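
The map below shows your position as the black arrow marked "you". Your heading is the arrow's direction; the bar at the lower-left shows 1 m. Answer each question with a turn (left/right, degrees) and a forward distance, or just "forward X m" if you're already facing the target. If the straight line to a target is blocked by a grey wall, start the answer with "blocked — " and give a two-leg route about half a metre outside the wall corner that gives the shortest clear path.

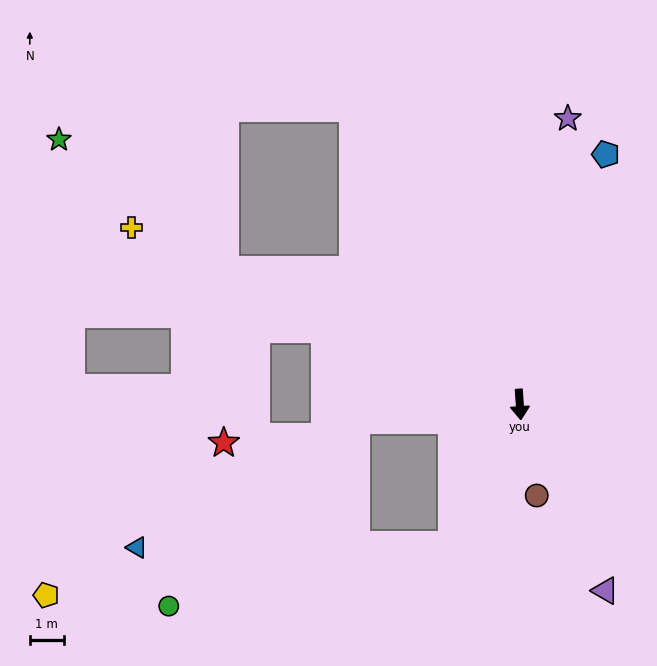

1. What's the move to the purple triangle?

turn left 21°, forward 6.0 m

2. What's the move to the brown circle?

turn left 7°, forward 2.7 m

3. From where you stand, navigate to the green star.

blocked — turn right 118°, forward 9.5 m, then turn right 14°, forward 6.2 m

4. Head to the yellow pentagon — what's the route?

blocked — turn right 29°, forward 4.6 m, then turn right 58°, forward 12.1 m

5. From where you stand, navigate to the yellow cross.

turn right 118°, forward 12.6 m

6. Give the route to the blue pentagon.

turn left 157°, forward 7.8 m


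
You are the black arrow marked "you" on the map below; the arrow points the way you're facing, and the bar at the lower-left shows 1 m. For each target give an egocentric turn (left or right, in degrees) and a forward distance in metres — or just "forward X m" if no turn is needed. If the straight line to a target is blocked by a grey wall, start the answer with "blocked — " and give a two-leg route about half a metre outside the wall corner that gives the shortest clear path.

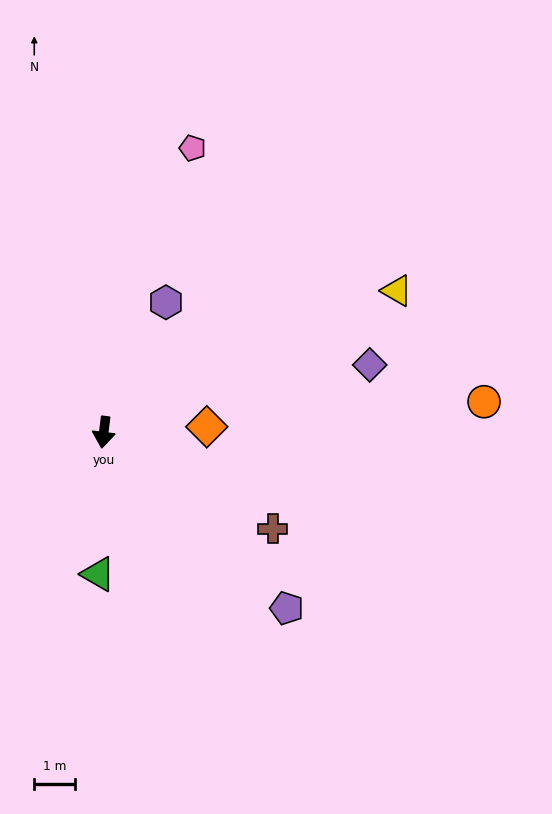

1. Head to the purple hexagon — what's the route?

turn left 162°, forward 3.5 m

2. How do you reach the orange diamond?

turn left 100°, forward 2.5 m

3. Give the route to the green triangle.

turn left 5°, forward 3.5 m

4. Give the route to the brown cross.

turn left 67°, forward 4.7 m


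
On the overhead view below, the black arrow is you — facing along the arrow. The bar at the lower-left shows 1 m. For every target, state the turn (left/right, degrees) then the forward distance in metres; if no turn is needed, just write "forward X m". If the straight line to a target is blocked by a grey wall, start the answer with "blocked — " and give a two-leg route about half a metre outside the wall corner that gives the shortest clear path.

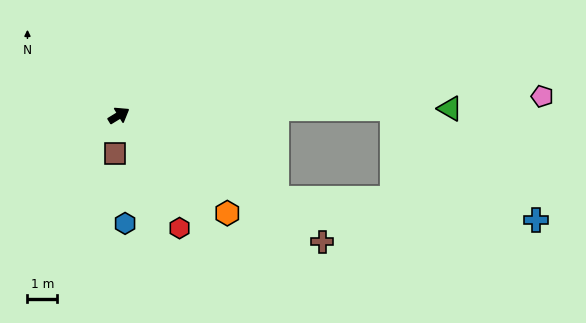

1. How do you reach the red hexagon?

turn right 93°, forward 4.3 m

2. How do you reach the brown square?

turn right 127°, forward 1.3 m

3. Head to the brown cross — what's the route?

turn right 63°, forward 8.1 m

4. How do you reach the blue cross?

blocked — turn right 59°, forward 6.0 m, then turn left 23°, forward 8.8 m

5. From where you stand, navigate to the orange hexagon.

turn right 74°, forward 4.9 m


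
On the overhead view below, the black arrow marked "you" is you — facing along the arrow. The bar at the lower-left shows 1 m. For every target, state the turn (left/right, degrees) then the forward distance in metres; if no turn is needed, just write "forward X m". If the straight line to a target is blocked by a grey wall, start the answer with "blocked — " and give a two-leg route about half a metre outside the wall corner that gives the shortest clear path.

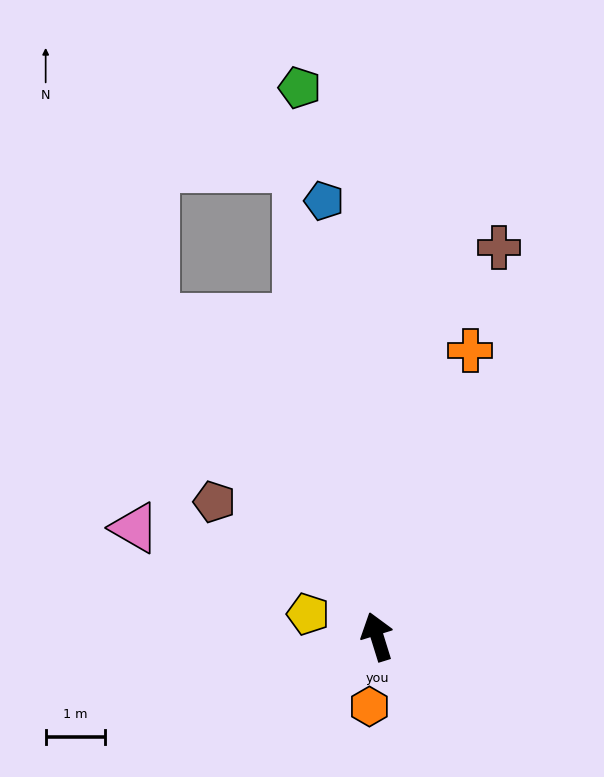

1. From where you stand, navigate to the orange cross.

turn right 35°, forward 5.1 m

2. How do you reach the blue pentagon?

turn right 10°, forward 7.4 m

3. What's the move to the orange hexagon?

turn left 156°, forward 1.2 m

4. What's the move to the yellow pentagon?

turn left 55°, forward 1.2 m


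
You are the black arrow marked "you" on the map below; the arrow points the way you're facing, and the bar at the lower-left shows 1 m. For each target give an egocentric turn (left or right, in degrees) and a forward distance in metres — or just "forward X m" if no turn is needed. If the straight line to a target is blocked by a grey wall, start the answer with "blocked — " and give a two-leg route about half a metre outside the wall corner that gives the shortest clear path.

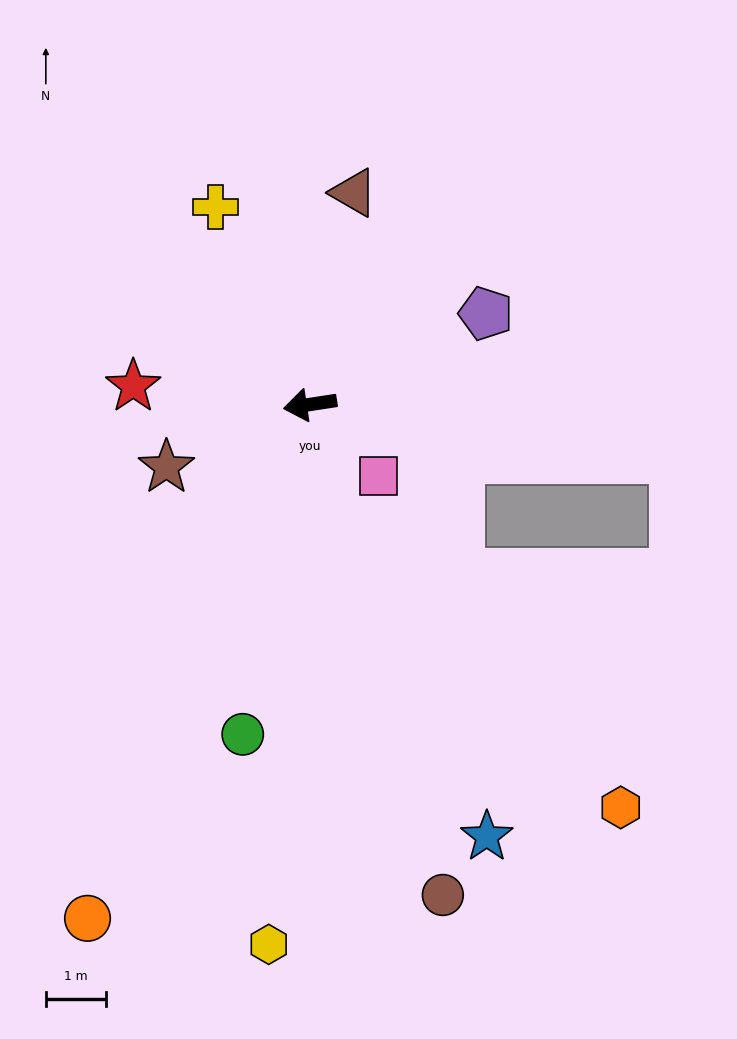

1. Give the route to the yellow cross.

turn right 73°, forward 3.6 m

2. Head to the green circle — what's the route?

turn left 70°, forward 5.6 m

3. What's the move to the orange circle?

turn left 58°, forward 9.3 m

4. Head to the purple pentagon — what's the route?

turn right 161°, forward 3.3 m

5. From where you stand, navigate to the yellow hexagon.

turn left 77°, forward 9.0 m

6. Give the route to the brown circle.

turn left 96°, forward 8.5 m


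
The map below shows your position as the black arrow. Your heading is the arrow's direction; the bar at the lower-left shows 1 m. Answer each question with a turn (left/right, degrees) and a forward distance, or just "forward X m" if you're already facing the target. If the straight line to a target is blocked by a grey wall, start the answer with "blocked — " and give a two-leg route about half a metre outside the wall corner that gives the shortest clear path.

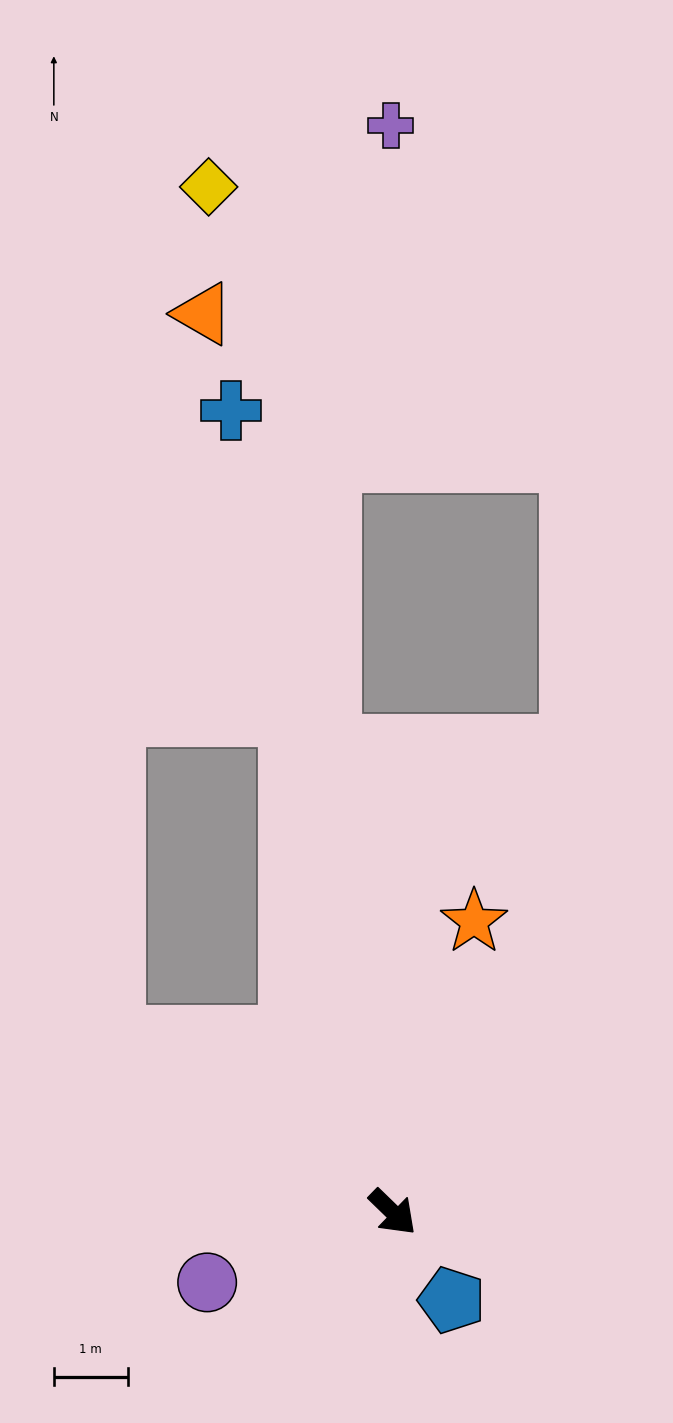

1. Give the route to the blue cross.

turn left 146°, forward 11.0 m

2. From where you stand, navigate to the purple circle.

turn right 115°, forward 2.7 m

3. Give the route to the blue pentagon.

turn right 12°, forward 1.4 m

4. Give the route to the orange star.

turn left 119°, forward 4.1 m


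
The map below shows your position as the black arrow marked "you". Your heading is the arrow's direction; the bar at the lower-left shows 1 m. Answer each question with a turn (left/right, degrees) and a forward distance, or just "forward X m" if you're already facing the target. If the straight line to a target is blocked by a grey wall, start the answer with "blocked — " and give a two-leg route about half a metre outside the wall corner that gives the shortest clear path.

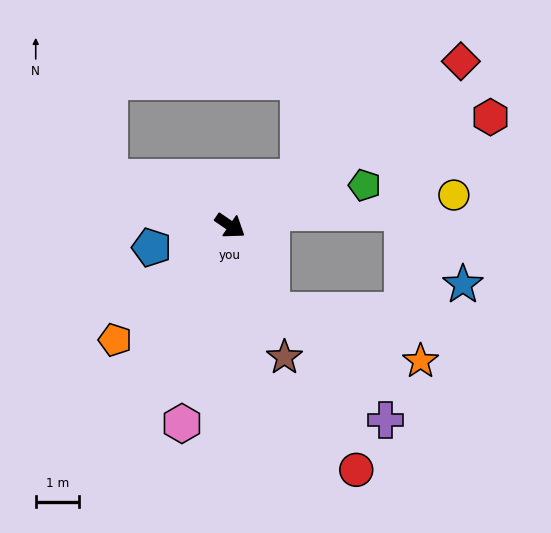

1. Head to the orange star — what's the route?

blocked — turn right 30°, forward 2.2 m, then turn left 46°, forward 3.6 m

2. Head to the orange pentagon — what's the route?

turn right 101°, forward 3.7 m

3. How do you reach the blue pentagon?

turn right 130°, forward 1.9 m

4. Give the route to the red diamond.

turn left 70°, forward 6.5 m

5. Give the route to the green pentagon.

turn left 51°, forward 3.2 m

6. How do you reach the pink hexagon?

turn right 69°, forward 4.7 m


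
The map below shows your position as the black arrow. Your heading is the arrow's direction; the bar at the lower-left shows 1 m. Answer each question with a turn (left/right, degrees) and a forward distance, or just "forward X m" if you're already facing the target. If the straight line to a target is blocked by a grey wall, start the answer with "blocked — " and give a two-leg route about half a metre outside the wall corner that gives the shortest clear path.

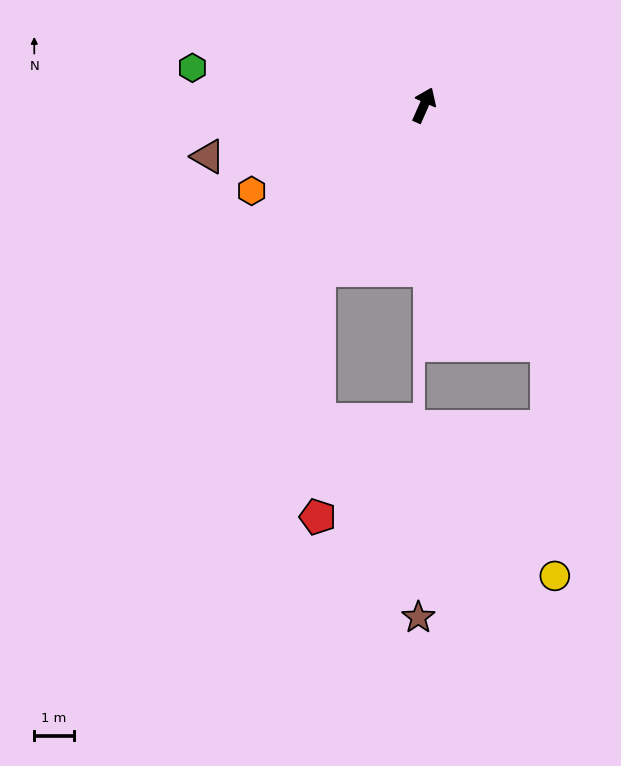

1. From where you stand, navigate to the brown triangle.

turn left 127°, forward 5.6 m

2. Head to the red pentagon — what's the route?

blocked — turn left 171°, forward 5.0 m, then turn left 33°, forward 6.2 m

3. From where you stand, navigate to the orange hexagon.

turn left 140°, forward 4.9 m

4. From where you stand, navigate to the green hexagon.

turn left 105°, forward 5.9 m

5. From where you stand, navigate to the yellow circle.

blocked — turn right 129°, forward 6.8 m, then turn right 25°, forward 5.8 m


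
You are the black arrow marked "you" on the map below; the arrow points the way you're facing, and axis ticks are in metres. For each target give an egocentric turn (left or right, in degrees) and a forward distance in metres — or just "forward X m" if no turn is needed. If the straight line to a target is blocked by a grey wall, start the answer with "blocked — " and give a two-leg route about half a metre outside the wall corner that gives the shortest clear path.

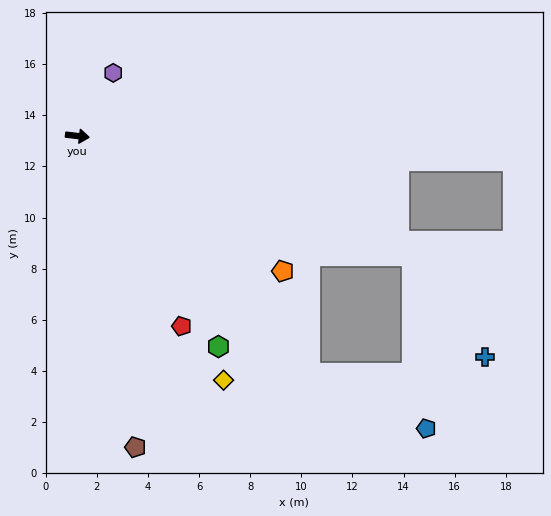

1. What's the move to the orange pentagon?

turn right 27°, forward 9.6 m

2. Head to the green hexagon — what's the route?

turn right 49°, forward 9.9 m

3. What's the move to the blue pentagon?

blocked — turn right 39°, forward 13.0 m, then turn left 21°, forward 5.0 m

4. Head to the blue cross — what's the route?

blocked — turn right 13°, forward 13.9 m, then turn right 35°, forward 4.9 m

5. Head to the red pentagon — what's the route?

turn right 55°, forward 8.5 m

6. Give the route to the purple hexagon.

turn left 67°, forward 2.8 m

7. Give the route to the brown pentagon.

turn right 73°, forward 12.4 m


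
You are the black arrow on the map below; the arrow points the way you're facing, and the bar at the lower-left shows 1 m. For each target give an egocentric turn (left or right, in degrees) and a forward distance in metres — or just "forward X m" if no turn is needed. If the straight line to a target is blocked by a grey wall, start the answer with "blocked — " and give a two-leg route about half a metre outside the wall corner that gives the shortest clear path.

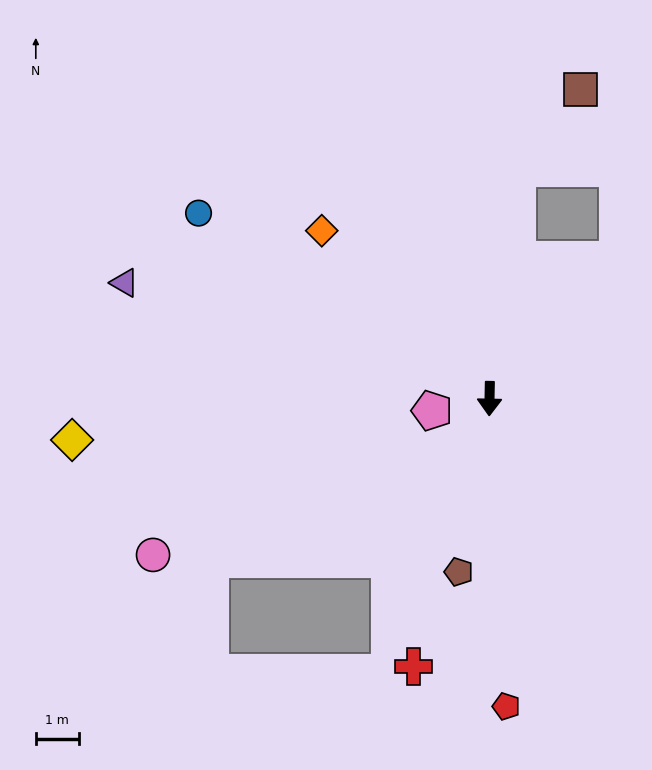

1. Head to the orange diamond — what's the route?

turn right 134°, forward 5.5 m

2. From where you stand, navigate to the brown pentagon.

turn right 9°, forward 4.1 m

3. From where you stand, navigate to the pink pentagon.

turn right 77°, forward 1.4 m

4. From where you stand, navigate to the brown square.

blocked — turn left 174°, forward 5.4 m, then turn right 32°, forward 2.3 m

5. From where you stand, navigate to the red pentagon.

turn left 4°, forward 7.1 m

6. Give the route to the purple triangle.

turn right 107°, forward 8.9 m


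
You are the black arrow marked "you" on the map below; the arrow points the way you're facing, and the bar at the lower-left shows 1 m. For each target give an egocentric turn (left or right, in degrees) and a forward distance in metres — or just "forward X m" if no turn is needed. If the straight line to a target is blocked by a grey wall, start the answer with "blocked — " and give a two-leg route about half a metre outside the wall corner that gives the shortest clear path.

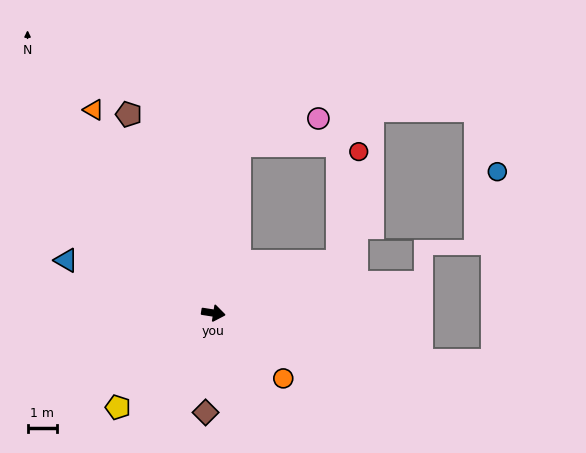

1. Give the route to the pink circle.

blocked — turn left 90°, forward 5.8 m, then turn right 63°, forward 2.9 m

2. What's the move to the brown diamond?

turn right 86°, forward 3.4 m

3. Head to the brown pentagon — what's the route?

turn left 122°, forward 7.4 m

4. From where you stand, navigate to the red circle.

blocked — turn left 31°, forward 4.6 m, then turn left 58°, forward 3.9 m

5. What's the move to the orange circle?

turn right 34°, forward 3.3 m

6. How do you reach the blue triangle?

turn left 169°, forward 5.3 m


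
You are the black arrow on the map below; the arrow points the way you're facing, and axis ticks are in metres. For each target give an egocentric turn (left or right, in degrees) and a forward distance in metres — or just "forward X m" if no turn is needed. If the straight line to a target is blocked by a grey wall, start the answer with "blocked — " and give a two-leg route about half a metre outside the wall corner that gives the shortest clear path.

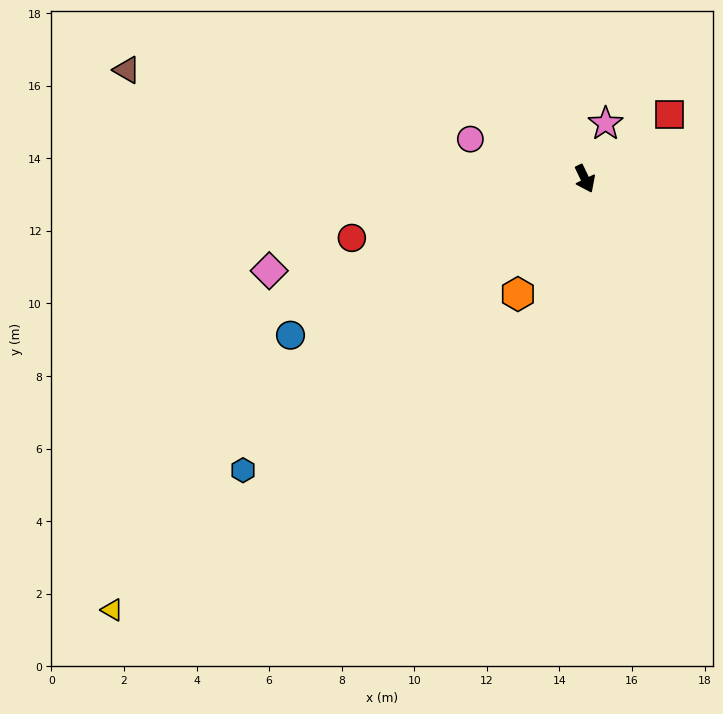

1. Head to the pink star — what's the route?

turn left 134°, forward 1.6 m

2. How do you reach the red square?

turn left 101°, forward 2.9 m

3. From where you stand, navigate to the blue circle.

turn right 88°, forward 9.2 m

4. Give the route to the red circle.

turn right 102°, forward 6.6 m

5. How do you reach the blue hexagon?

turn right 75°, forward 12.4 m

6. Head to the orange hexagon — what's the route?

turn right 56°, forward 3.7 m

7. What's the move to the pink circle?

turn right 135°, forward 3.3 m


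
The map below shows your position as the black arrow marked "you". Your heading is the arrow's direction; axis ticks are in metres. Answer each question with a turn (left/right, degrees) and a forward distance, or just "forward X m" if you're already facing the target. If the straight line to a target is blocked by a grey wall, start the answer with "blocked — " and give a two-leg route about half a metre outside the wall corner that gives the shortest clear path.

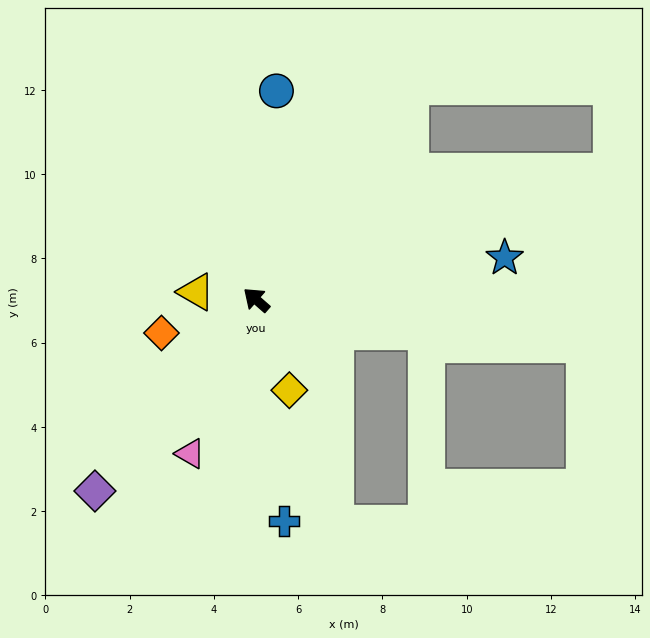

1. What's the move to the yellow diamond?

turn left 151°, forward 2.3 m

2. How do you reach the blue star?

turn right 129°, forward 6.0 m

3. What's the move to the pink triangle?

turn left 108°, forward 4.0 m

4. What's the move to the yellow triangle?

turn left 34°, forward 1.4 m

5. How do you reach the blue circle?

turn right 54°, forward 5.0 m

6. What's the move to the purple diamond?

turn left 91°, forward 5.9 m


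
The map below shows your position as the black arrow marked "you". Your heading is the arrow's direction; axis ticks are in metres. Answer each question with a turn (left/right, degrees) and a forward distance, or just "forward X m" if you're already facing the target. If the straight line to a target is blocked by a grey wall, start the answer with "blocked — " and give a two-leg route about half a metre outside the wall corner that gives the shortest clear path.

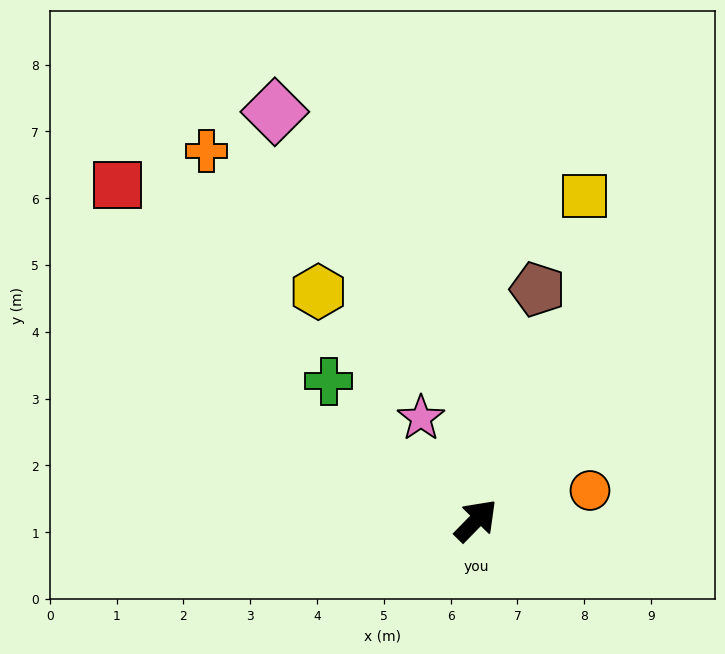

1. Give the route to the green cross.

turn left 91°, forward 3.0 m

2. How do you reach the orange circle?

turn right 31°, forward 1.8 m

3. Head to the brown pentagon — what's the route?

turn left 29°, forward 3.6 m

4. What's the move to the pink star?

turn left 73°, forward 1.7 m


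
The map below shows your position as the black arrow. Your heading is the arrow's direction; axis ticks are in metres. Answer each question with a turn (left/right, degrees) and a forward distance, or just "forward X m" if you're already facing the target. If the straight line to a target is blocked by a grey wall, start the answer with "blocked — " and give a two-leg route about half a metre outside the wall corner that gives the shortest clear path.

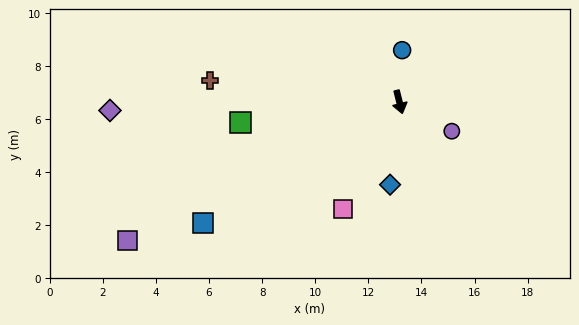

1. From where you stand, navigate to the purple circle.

turn left 47°, forward 2.3 m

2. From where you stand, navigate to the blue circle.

turn left 163°, forward 2.0 m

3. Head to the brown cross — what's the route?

turn right 111°, forward 7.2 m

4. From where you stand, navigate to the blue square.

turn right 72°, forward 8.7 m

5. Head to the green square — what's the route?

turn right 97°, forward 6.0 m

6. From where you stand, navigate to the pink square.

turn right 42°, forward 4.5 m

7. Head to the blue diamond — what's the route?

turn right 21°, forward 3.1 m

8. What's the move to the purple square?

turn right 77°, forward 11.5 m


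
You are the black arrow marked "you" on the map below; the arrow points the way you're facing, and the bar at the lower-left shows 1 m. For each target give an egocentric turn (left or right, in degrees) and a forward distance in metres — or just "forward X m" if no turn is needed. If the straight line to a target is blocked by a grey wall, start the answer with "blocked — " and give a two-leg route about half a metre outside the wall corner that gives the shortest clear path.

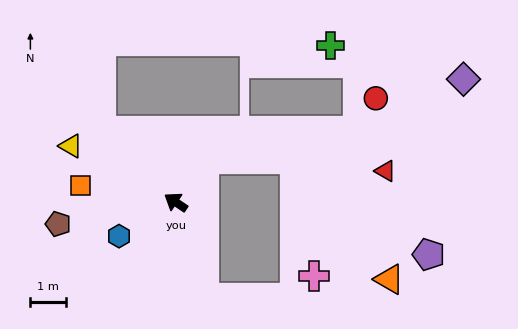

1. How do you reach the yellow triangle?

turn left 6°, forward 3.4 m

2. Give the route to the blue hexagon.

turn left 65°, forward 1.9 m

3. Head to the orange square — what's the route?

turn left 24°, forward 2.7 m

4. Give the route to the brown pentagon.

turn left 44°, forward 3.4 m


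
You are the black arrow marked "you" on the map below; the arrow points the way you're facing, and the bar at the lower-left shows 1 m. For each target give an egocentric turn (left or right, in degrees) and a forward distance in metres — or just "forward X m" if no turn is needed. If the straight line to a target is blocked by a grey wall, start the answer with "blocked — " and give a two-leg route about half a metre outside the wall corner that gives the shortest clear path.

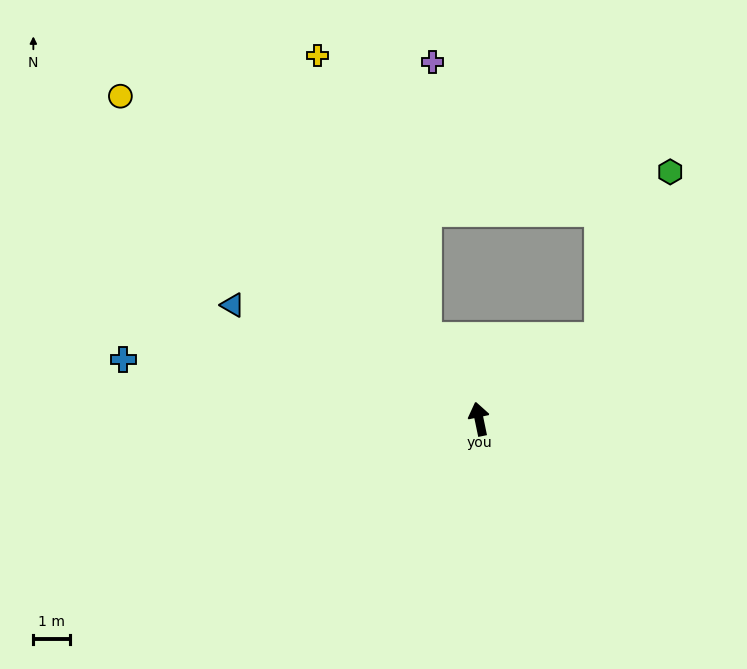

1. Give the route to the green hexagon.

blocked — turn right 68°, forward 3.9 m, then turn left 33°, forward 4.9 m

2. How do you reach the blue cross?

turn left 69°, forward 9.8 m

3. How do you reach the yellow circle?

turn left 36°, forward 13.1 m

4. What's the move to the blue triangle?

turn left 53°, forward 7.3 m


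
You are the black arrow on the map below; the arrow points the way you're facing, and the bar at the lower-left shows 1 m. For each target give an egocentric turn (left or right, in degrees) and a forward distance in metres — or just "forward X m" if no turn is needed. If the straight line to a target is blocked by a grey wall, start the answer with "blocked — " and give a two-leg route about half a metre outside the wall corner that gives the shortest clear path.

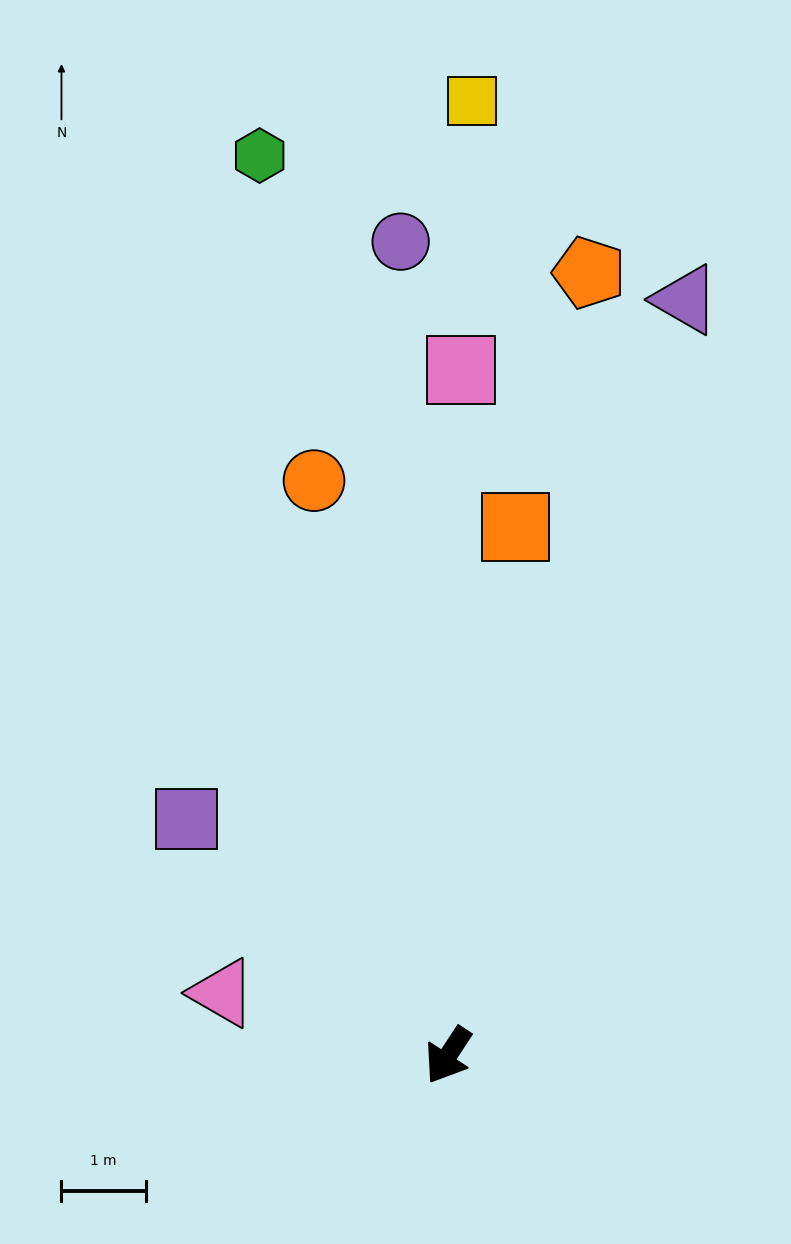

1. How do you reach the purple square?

turn right 99°, forward 4.2 m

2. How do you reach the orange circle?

turn right 134°, forward 7.0 m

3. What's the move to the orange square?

turn right 154°, forward 6.3 m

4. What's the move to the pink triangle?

turn right 72°, forward 2.8 m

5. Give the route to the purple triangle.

turn right 164°, forward 9.4 m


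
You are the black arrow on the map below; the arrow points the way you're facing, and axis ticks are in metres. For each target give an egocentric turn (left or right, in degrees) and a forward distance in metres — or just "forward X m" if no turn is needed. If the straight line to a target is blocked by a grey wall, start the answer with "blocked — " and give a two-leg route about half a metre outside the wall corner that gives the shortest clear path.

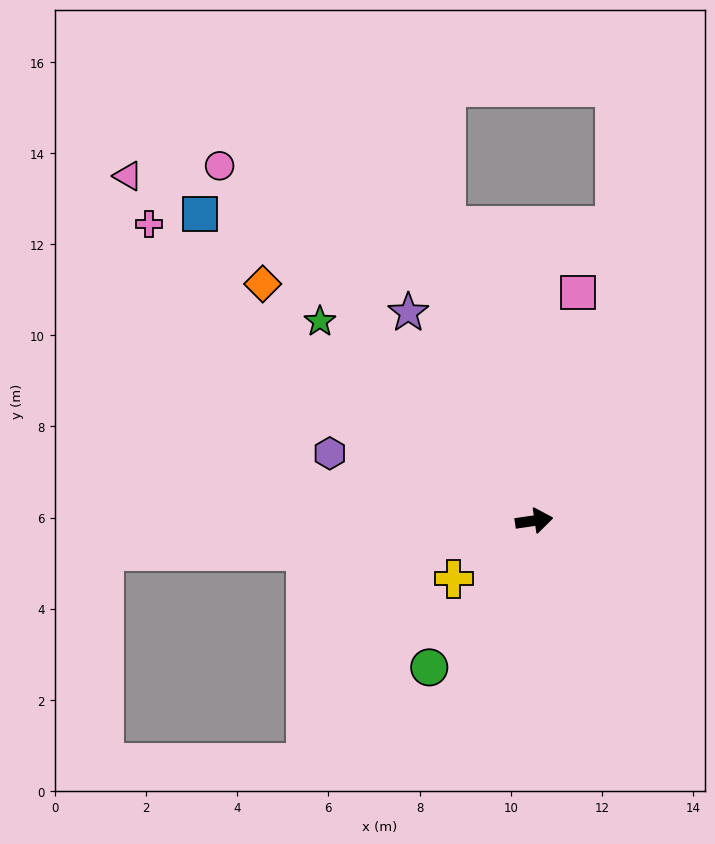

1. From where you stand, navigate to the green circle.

turn right 134°, forward 4.0 m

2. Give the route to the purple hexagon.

turn left 153°, forward 4.7 m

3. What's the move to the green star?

turn left 129°, forward 6.4 m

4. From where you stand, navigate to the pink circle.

turn left 123°, forward 10.4 m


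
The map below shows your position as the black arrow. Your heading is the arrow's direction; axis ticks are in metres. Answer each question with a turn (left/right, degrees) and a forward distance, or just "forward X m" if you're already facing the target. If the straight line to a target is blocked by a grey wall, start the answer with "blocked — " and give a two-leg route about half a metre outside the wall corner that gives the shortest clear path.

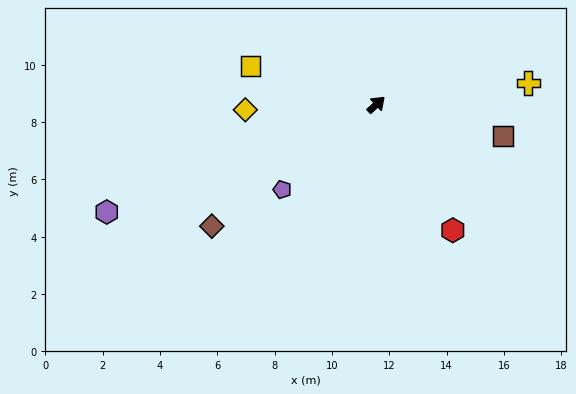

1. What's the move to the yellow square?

turn left 120°, forward 4.6 m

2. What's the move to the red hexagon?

turn right 102°, forward 5.1 m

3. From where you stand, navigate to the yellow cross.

turn right 35°, forward 5.4 m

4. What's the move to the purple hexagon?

turn left 159°, forward 10.1 m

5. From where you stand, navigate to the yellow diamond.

turn left 139°, forward 4.6 m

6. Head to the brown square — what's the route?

turn right 57°, forward 4.6 m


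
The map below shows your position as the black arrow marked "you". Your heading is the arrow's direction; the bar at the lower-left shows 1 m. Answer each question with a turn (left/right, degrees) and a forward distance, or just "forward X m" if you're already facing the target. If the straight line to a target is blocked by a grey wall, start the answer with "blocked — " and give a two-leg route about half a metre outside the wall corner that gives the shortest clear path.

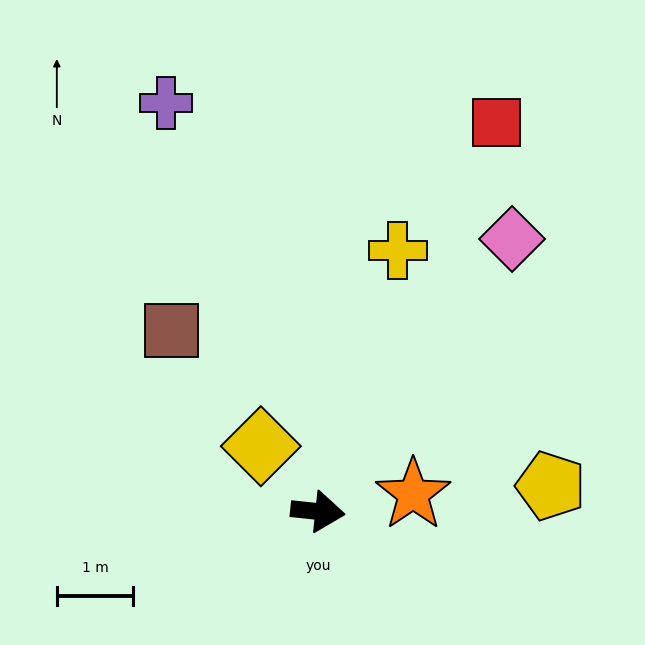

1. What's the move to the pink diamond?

turn left 61°, forward 4.4 m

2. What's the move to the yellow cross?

turn left 79°, forward 3.6 m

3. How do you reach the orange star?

turn left 16°, forward 1.3 m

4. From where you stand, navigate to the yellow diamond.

turn left 137°, forward 1.1 m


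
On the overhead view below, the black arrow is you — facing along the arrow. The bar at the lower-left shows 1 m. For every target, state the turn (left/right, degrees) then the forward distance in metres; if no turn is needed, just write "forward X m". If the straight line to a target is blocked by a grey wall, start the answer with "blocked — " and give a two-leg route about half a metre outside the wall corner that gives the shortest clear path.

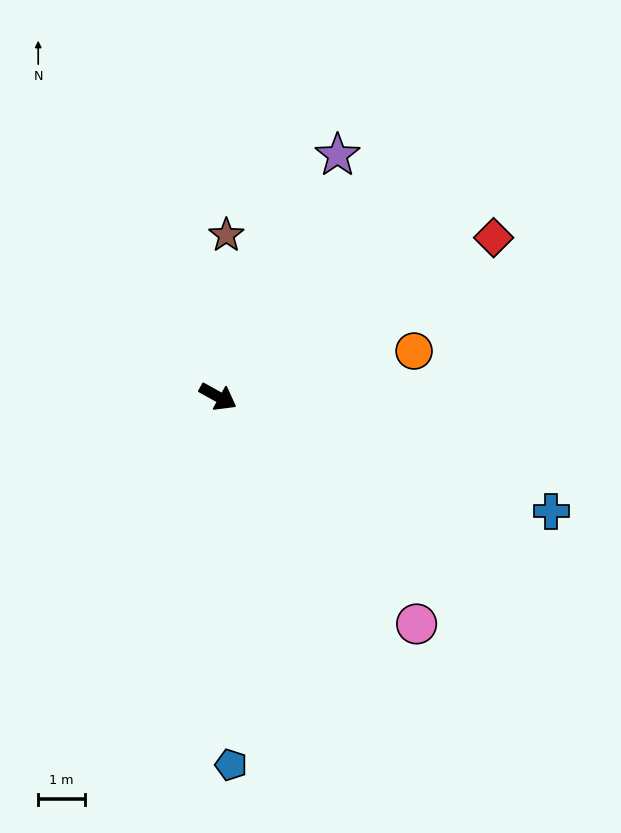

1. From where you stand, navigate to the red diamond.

turn left 59°, forward 6.8 m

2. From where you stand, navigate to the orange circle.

turn left 42°, forward 4.3 m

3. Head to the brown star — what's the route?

turn left 116°, forward 3.5 m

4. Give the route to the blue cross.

turn left 10°, forward 7.5 m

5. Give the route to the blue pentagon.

turn right 59°, forward 7.9 m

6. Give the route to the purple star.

turn left 93°, forward 5.8 m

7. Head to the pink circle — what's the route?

turn right 20°, forward 6.5 m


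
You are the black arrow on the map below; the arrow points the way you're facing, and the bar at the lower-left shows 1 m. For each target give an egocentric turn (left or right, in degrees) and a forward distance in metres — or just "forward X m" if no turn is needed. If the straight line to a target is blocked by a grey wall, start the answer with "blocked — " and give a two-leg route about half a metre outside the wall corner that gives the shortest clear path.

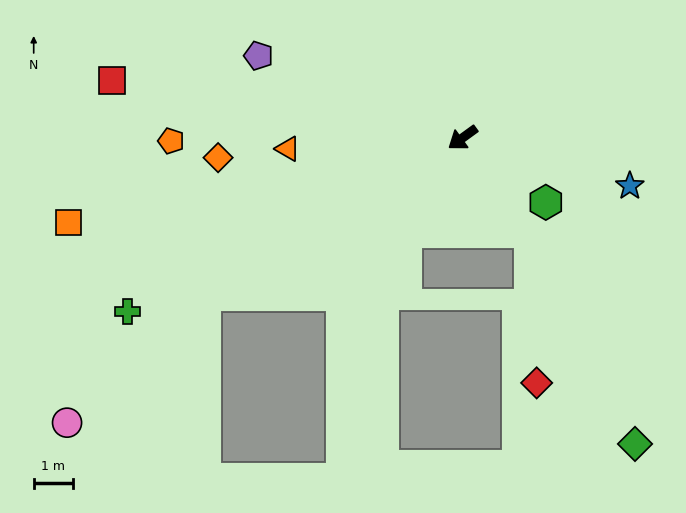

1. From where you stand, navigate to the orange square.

turn right 24°, forward 10.2 m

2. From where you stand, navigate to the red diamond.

blocked — turn left 90°, forward 2.9 m, then turn right 34°, forward 3.9 m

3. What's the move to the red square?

turn right 45°, forward 9.0 m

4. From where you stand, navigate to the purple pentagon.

turn right 58°, forward 5.6 m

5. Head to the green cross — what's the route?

turn right 9°, forward 9.6 m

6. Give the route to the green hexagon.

turn left 106°, forward 2.7 m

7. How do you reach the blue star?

turn left 128°, forward 4.4 m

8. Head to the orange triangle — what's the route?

turn right 32°, forward 4.4 m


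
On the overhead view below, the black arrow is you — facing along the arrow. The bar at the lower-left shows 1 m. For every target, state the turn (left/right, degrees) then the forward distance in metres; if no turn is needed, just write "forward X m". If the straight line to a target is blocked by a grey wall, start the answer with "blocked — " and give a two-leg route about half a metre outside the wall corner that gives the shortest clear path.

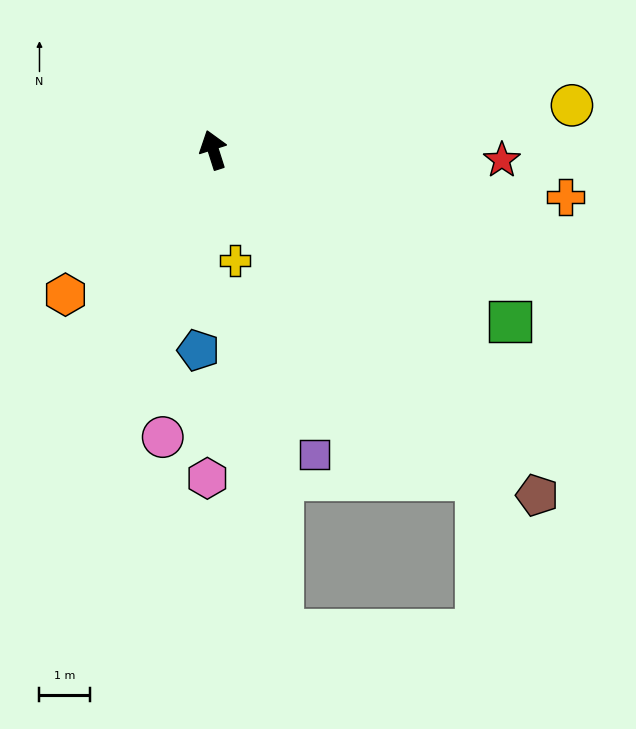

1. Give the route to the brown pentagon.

turn right 154°, forward 9.3 m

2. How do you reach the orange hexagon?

turn left 117°, forward 4.1 m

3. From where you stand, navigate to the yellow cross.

turn left 173°, forward 2.2 m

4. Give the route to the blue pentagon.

turn left 158°, forward 3.9 m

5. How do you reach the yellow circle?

turn right 101°, forward 7.1 m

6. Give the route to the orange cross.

turn right 115°, forward 7.0 m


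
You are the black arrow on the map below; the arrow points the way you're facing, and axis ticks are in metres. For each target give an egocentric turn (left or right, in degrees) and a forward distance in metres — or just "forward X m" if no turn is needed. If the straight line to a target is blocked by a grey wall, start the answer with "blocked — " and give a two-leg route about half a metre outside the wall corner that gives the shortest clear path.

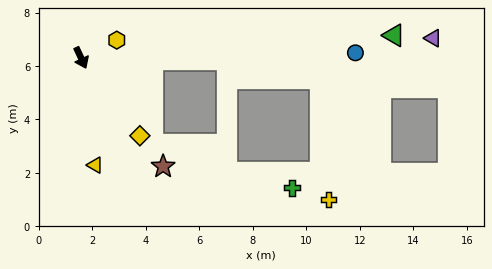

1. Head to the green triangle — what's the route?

turn left 69°, forward 11.7 m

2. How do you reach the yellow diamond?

turn left 12°, forward 3.7 m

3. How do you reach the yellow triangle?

turn right 18°, forward 4.0 m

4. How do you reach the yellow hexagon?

turn left 91°, forward 1.5 m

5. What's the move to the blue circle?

turn left 66°, forward 10.3 m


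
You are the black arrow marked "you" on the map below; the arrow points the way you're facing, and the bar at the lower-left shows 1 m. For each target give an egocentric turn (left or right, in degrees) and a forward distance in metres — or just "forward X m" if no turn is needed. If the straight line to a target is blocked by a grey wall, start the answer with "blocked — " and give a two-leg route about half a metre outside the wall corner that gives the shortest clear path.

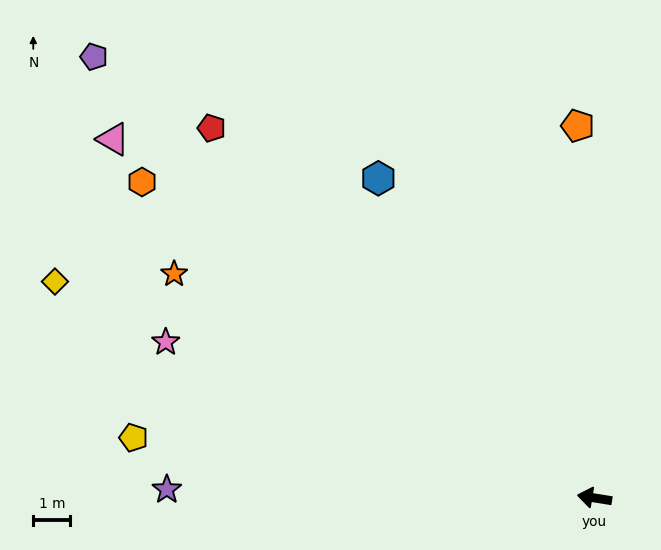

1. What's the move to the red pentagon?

turn right 35°, forward 14.4 m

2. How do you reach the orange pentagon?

turn right 78°, forward 10.1 m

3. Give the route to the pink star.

turn right 11°, forward 12.3 m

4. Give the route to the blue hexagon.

turn right 47°, forward 10.4 m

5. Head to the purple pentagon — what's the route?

turn right 32°, forward 18.0 m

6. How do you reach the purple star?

turn left 8°, forward 11.5 m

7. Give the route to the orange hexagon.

turn right 26°, forward 14.9 m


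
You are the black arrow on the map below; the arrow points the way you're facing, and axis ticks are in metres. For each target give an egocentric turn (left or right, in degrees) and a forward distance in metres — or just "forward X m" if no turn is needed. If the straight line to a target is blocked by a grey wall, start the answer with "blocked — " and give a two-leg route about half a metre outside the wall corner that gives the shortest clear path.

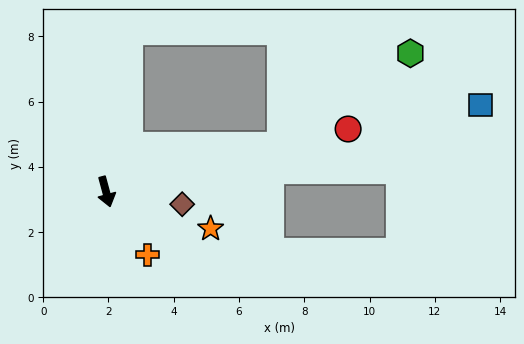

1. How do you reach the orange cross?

turn left 18°, forward 2.3 m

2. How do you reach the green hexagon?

blocked — turn left 90°, forward 5.5 m, then turn left 20°, forward 4.9 m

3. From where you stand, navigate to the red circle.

turn left 89°, forward 7.7 m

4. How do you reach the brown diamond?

turn left 66°, forward 2.4 m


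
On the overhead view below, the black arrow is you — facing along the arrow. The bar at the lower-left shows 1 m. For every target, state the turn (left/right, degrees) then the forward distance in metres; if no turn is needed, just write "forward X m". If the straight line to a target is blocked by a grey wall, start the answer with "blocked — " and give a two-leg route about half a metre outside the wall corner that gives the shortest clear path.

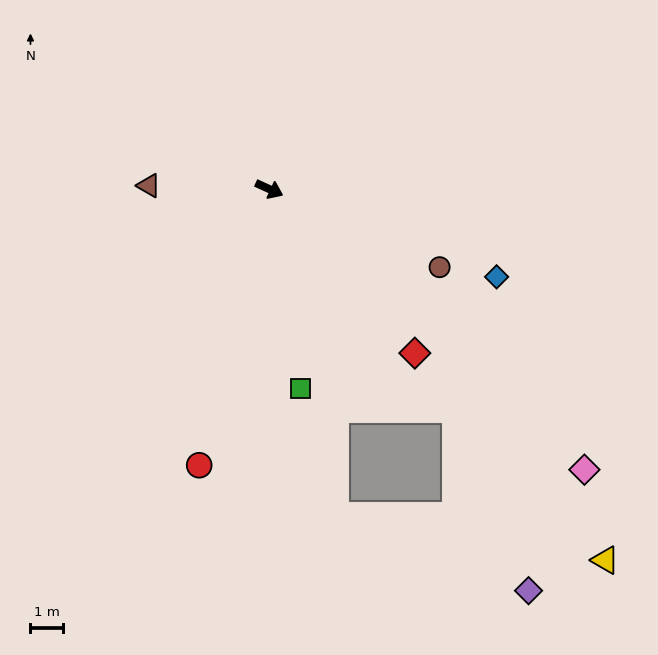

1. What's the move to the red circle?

turn right 80°, forward 8.6 m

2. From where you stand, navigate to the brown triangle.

turn right 157°, forward 3.7 m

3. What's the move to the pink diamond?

turn right 17°, forward 12.8 m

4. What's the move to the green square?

turn right 56°, forward 6.1 m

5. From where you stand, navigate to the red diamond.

turn right 24°, forward 6.6 m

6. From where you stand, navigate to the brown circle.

forward 5.7 m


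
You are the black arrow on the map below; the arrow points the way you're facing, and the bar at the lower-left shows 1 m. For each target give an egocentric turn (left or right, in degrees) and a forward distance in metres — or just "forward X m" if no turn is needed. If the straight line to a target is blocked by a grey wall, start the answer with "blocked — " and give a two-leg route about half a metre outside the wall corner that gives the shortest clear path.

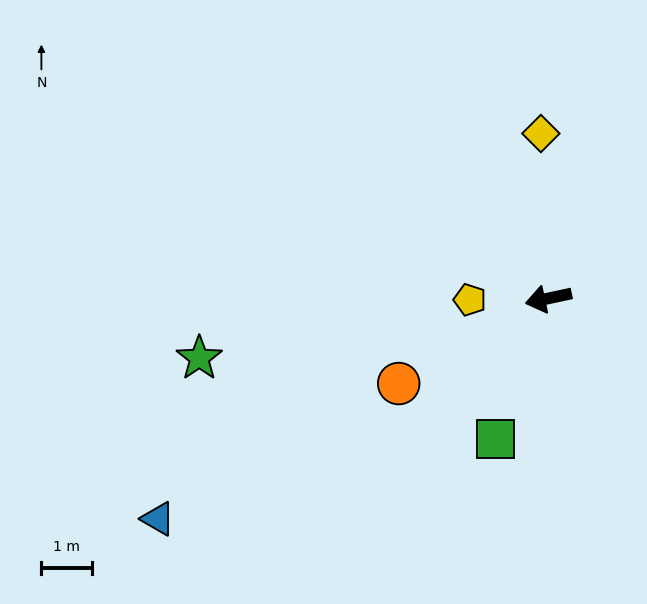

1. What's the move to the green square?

turn left 57°, forward 3.0 m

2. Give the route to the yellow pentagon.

turn right 11°, forward 1.6 m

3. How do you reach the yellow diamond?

turn right 99°, forward 3.3 m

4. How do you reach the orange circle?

turn left 18°, forward 3.4 m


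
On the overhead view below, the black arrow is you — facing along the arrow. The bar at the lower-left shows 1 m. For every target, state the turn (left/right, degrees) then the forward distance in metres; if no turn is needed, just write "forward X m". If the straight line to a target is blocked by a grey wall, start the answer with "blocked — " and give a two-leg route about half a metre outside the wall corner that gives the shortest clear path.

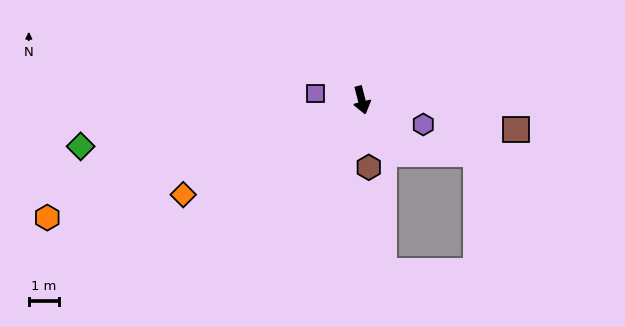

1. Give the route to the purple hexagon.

turn left 54°, forward 2.2 m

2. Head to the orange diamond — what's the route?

turn right 77°, forward 6.6 m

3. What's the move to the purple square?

turn right 112°, forward 1.5 m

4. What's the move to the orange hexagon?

turn right 84°, forward 11.0 m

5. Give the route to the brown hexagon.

turn right 8°, forward 2.2 m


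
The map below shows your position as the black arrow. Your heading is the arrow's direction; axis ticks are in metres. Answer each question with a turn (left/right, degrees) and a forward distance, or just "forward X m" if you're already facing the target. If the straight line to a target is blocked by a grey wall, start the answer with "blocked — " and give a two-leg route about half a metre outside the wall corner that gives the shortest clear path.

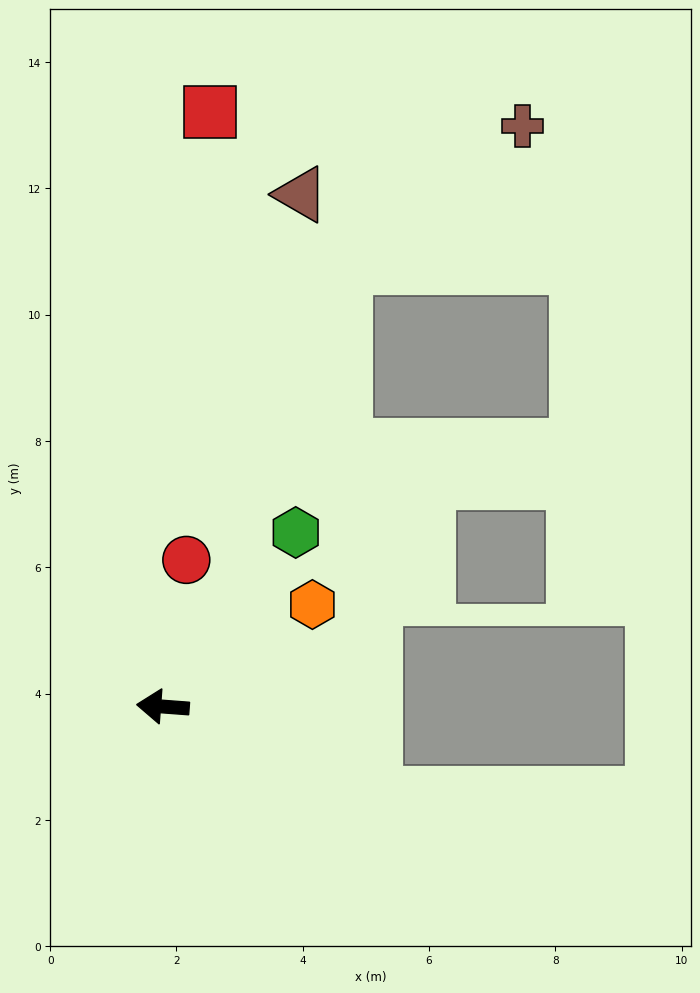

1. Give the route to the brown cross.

blocked — turn right 108°, forward 7.5 m, then turn right 29°, forward 3.6 m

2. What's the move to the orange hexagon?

turn right 141°, forward 2.9 m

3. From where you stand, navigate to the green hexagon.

turn right 123°, forward 3.5 m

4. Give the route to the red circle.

turn right 95°, forward 2.4 m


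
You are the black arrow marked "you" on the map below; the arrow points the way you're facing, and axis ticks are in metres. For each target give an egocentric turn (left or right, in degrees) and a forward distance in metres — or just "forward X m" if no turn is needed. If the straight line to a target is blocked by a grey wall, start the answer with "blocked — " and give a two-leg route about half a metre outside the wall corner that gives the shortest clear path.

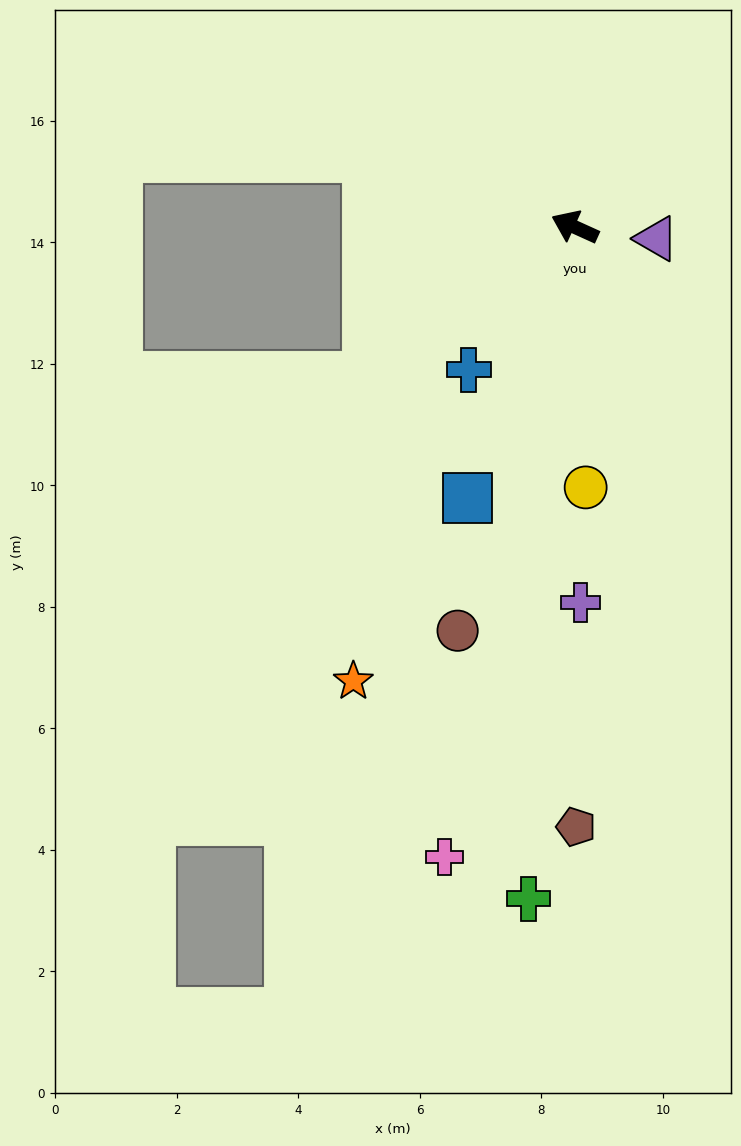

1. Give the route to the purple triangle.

turn right 164°, forward 1.4 m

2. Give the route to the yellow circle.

turn left 117°, forward 4.3 m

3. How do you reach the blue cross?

turn left 78°, forward 2.9 m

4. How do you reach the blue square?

turn left 93°, forward 4.8 m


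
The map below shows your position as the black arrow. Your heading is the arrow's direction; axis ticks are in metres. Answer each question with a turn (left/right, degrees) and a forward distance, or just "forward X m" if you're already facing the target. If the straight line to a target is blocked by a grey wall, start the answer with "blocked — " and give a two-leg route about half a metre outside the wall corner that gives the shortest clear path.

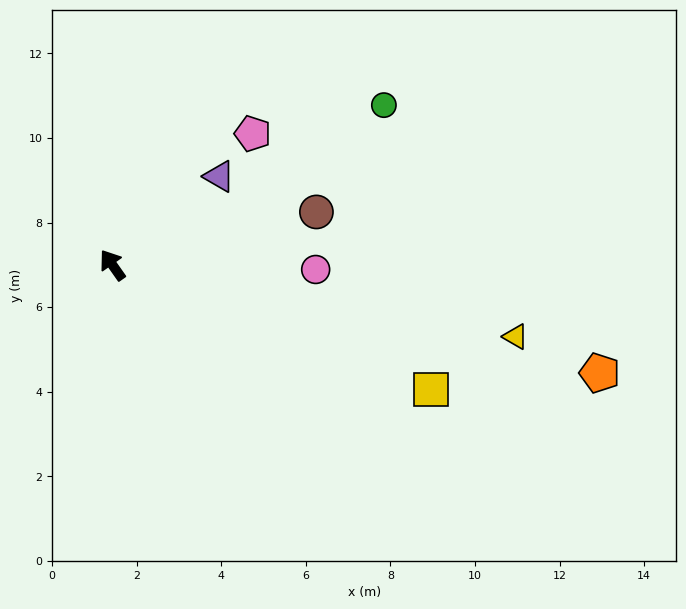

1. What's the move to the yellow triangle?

turn right 135°, forward 9.7 m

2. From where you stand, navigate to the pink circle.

turn right 126°, forward 4.8 m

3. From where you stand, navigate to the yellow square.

turn right 146°, forward 8.1 m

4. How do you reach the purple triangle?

turn right 85°, forward 3.3 m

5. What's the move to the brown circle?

turn right 111°, forward 5.0 m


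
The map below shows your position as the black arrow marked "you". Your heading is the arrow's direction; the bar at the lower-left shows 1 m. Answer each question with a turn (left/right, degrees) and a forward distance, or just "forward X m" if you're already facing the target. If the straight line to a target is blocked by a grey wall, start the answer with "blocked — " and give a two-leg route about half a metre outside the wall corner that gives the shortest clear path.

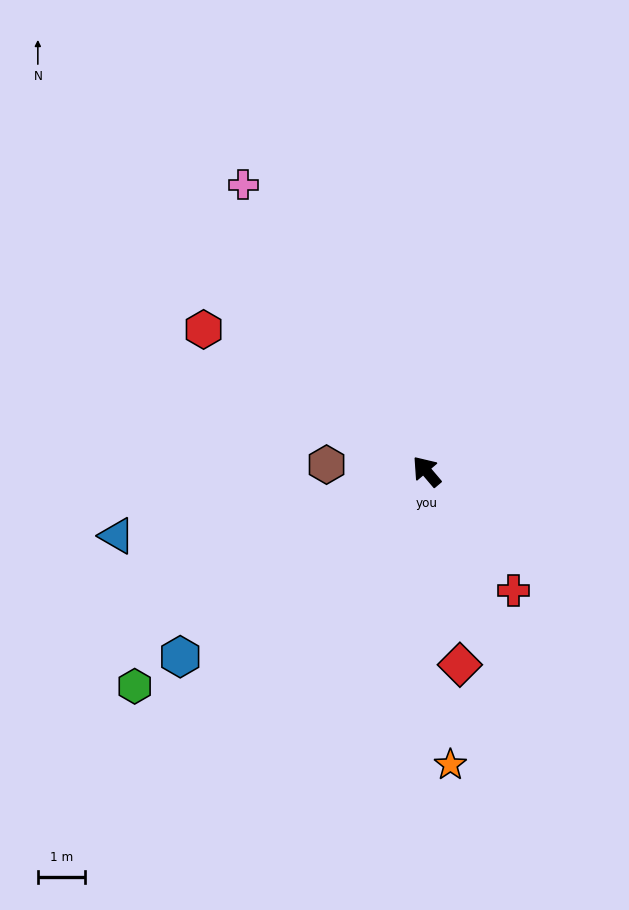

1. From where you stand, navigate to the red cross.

turn left 176°, forward 3.1 m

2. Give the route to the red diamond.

turn left 149°, forward 4.2 m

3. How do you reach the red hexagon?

turn left 17°, forward 5.6 m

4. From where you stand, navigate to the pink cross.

turn right 8°, forward 7.2 m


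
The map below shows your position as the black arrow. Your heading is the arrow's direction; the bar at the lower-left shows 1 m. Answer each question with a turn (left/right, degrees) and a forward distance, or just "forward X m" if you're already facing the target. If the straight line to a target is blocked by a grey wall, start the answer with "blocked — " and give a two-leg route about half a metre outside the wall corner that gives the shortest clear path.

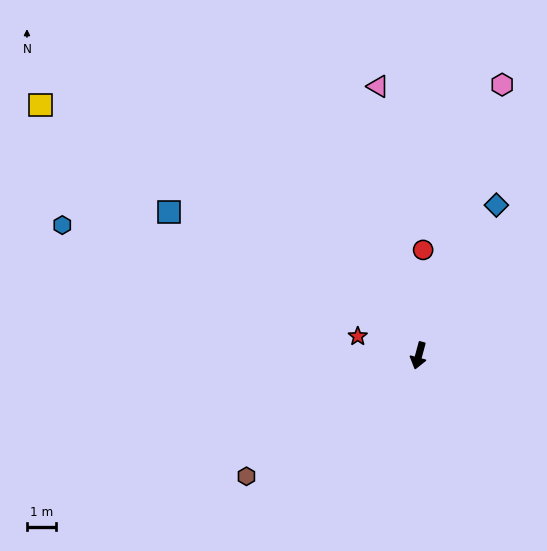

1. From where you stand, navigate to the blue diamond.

turn left 168°, forward 5.8 m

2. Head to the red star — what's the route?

turn right 92°, forward 2.2 m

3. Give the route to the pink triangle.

turn right 156°, forward 9.4 m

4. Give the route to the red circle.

turn right 167°, forward 3.7 m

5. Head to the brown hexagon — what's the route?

turn right 40°, forward 7.3 m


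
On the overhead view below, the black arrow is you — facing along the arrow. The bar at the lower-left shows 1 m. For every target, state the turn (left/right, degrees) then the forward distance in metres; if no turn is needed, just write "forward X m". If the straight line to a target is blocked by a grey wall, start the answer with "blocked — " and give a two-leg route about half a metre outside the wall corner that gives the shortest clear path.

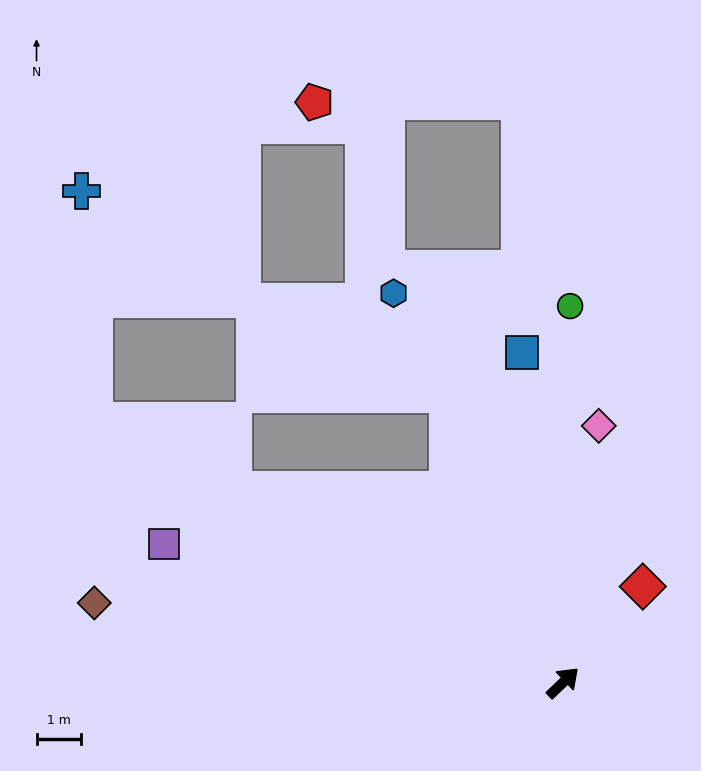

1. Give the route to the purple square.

turn left 117°, forward 9.5 m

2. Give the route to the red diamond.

turn left 7°, forward 2.8 m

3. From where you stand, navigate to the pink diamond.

turn left 38°, forward 5.8 m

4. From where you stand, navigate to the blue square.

turn left 53°, forward 7.5 m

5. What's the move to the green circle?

turn left 45°, forward 8.5 m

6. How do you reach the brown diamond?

turn left 127°, forward 10.7 m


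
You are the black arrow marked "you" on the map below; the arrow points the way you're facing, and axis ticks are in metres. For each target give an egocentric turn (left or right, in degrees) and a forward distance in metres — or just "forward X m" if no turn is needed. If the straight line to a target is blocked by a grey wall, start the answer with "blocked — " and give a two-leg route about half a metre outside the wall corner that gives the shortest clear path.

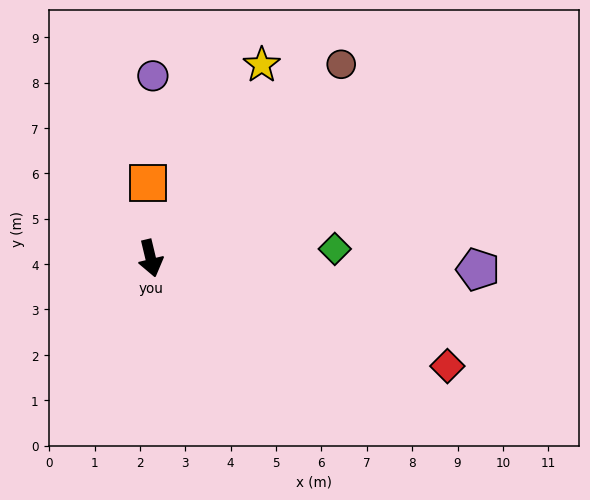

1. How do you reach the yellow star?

turn left 137°, forward 4.9 m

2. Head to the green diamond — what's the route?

turn left 79°, forward 4.1 m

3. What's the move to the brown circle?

turn left 122°, forward 6.0 m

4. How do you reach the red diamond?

turn left 57°, forward 7.0 m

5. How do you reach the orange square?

turn left 168°, forward 1.7 m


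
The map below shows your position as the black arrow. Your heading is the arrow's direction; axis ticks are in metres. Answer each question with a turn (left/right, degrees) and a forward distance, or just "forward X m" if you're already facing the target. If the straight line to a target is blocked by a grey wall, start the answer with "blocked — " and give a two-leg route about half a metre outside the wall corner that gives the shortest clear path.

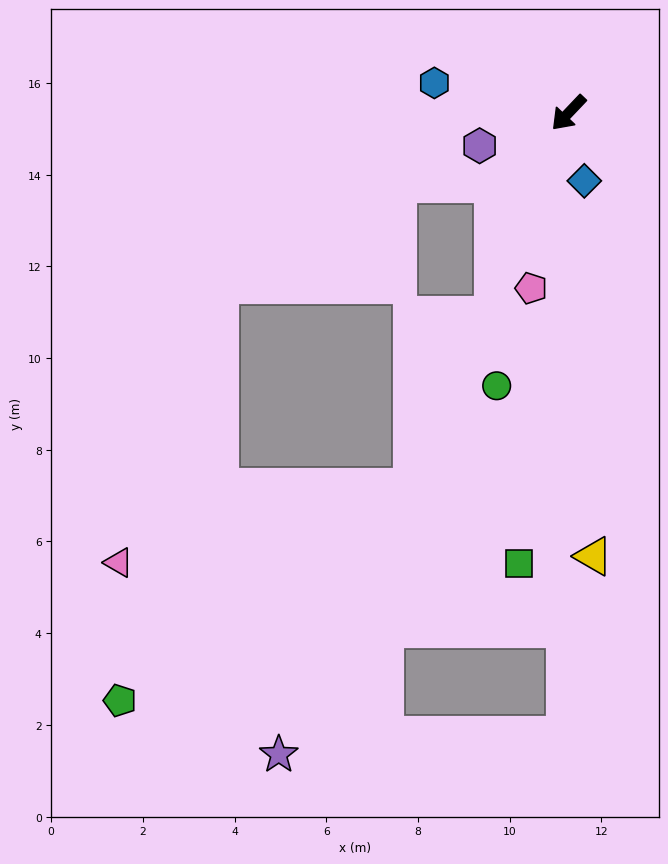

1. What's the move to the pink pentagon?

turn left 32°, forward 3.9 m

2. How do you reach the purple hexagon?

turn right 26°, forward 2.1 m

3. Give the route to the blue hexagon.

turn right 59°, forward 3.0 m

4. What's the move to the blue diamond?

turn left 57°, forward 1.5 m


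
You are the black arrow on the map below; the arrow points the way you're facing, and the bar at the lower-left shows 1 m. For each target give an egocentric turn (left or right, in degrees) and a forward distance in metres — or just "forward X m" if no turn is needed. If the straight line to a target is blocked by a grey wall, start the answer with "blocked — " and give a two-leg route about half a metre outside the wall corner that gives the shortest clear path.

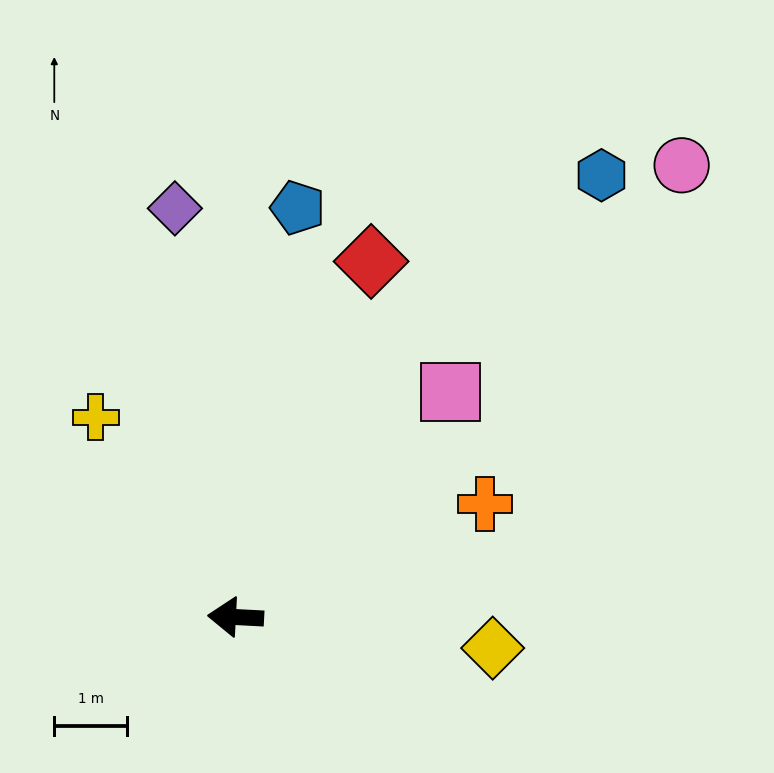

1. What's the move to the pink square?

turn right 131°, forward 4.3 m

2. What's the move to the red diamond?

turn right 108°, forward 5.3 m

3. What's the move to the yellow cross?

turn right 52°, forward 3.4 m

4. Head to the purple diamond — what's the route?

turn right 79°, forward 5.7 m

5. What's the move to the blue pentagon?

turn right 96°, forward 5.7 m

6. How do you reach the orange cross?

turn right 153°, forward 3.8 m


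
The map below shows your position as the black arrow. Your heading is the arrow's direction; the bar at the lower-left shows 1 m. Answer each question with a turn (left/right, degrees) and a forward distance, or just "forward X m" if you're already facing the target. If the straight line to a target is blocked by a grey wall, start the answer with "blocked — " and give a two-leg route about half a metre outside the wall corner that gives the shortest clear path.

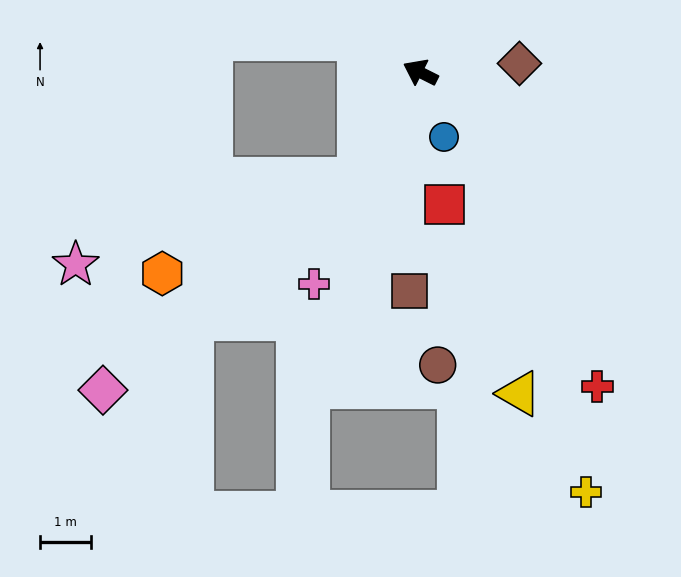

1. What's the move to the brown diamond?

turn right 148°, forward 2.0 m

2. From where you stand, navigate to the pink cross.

turn left 90°, forward 4.7 m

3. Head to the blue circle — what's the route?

turn left 137°, forward 1.4 m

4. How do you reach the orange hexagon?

blocked — turn left 87°, forward 2.4 m, then turn right 35°, forward 4.3 m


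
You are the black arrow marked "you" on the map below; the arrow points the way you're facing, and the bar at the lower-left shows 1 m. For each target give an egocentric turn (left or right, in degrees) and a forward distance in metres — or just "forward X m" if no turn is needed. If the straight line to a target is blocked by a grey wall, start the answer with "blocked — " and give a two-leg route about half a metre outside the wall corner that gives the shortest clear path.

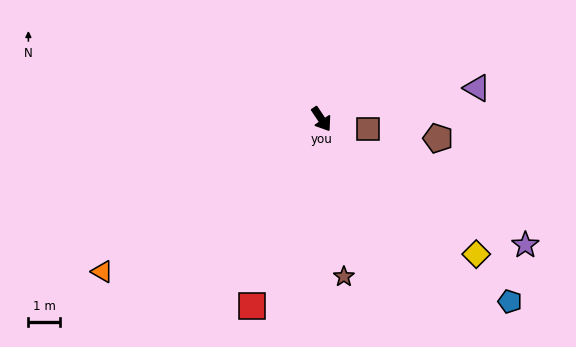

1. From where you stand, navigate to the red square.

turn right 54°, forward 6.3 m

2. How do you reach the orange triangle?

turn right 89°, forward 8.5 m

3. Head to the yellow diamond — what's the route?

turn left 15°, forward 6.5 m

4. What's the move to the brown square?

turn left 45°, forward 1.5 m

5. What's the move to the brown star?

turn right 26°, forward 5.1 m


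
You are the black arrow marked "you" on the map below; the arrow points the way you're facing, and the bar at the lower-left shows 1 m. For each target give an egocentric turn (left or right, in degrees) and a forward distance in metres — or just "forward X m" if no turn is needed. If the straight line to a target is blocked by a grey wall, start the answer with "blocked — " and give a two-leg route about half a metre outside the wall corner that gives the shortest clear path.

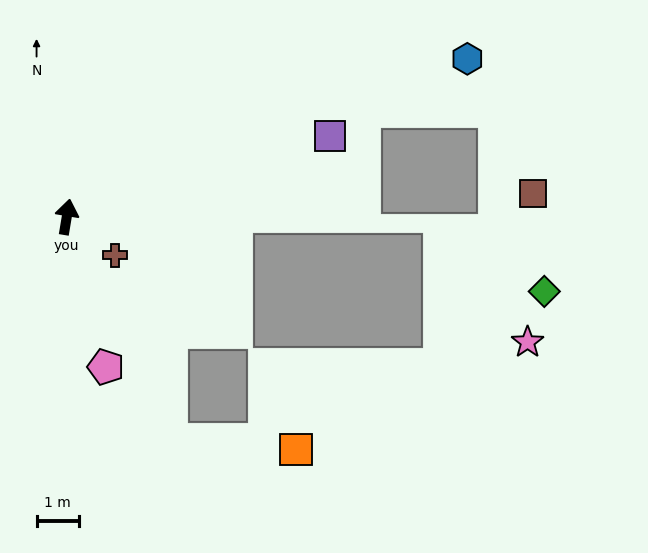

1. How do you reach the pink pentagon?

turn right 156°, forward 3.7 m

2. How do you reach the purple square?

turn right 64°, forward 6.5 m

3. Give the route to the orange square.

blocked — turn right 146°, forward 5.8 m, then turn left 61°, forward 3.0 m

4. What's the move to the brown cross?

turn right 119°, forward 1.5 m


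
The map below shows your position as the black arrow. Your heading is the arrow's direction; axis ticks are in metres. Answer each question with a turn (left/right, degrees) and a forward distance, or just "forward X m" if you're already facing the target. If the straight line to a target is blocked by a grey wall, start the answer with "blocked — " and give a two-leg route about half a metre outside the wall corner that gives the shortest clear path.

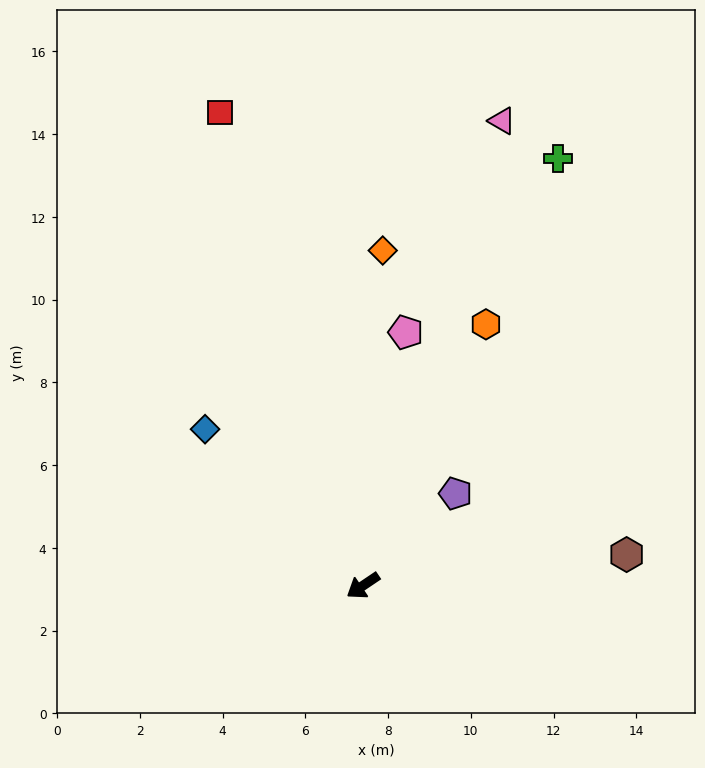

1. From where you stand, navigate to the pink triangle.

turn right 141°, forward 11.7 m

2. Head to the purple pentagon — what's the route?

turn right 169°, forward 3.2 m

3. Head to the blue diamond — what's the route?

turn right 79°, forward 5.4 m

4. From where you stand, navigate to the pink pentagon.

turn right 134°, forward 6.2 m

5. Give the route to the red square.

turn right 107°, forward 11.9 m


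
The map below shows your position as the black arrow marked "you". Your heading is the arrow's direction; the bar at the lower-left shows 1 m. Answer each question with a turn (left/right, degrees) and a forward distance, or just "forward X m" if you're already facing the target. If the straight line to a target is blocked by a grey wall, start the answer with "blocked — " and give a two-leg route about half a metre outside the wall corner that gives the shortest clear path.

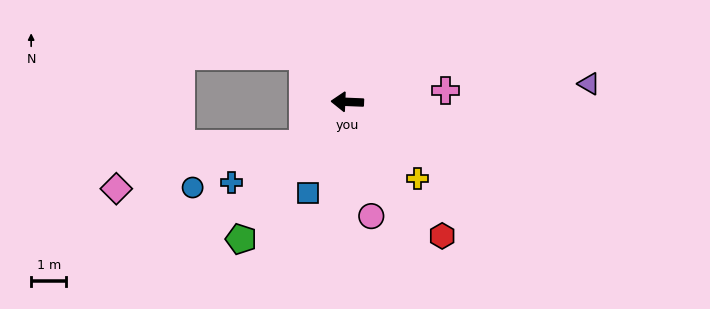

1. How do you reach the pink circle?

turn left 104°, forward 3.3 m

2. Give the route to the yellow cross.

turn left 135°, forward 3.0 m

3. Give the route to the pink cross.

turn right 171°, forward 2.8 m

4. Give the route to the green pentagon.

turn left 55°, forward 5.0 m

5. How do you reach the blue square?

turn left 69°, forward 2.8 m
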